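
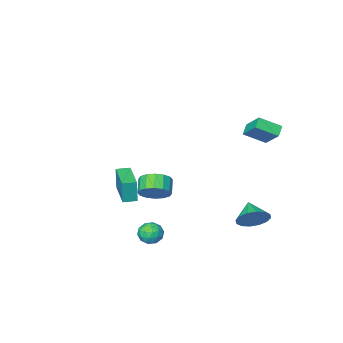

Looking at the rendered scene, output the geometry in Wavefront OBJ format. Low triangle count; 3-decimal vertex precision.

v 2.889 2.503 -3.331
v 3.34 1.821 -3.394
v 1.96 1.959 -4.106
v 2.411 1.277 -4.169
v 2.061 1.473 -3.453
v 2.636 1.81 -2.974
v 2.664 1.97 -4.526
v 3.239 2.307 -4.047
v 3.202 1.492 -4.132
v 2.829 1.185 -3.469
v 2.471 2.595 -4.031
v 2.098 2.288 -3.368
v 3.196 2.21 -3.294
v 2.104 1.57 -4.206
v 1.898 1.685 -3.785
v 2.163 1.285 -3.822
v 2.782 2.203 -3.048
v 3.047 1.802 -3.085
v 2.295 1.598 -3.12
v 2.253 1.978 -4.415
v 2.518 1.577 -4.452
v 3.137 2.495 -3.678
v 3.402 2.095 -3.715
v 3.005 2.182 -4.38
v 3.38 1.616 -3.765
v 2.834 1.296 -4.221
v 2.983 1.703 -4.43
v 3.32 1.901 -4.149
v 3.161 1.435 -3.375
v 2.615 1.115 -3.831
v 2.409 1.23 -3.411
v 2.747 1.428 -3.129
v 3.079 1.241 -3.809
v 2.685 2.665 -3.669
v 2.139 2.345 -4.125
v 2.553 2.352 -4.371
v 2.891 2.55 -4.089
v 2.466 2.484 -3.279
v 1.92 2.164 -3.735
v 1.98 1.879 -3.351
v 2.317 2.077 -3.07
v 2.221 2.539 -3.691
v -4.066 3.591 2.536
v -4.592 3.177 2.992
v -4.064 4.827 3.658
v -4.59 4.414 4.114
v -2.91 2.926 3.266
v -3.436 2.513 3.722
v -2.908 4.163 4.388
v -3.434 3.749 4.844
v -0.772 -3.284 -4.089
v -0.429 -2.767 -3.255
v -0.964 -3.539 -2.556
v -1.308 -4.056 -3.391
v -0.904 -2.543 -3.372
v -1.439 -3.314 -2.673
v -1.344 -2.518 -3.681
v -1.879 -3.289 -2.982
v -1.631 -2.698 -4.099
v -2.166 -3.469 -3.401
v -1.688 -3.035 -4.515
v -2.223 -3.806 -3.817
v -1.499 -3.439 -4.817
v -2.035 -4.21 -4.118
v -1.116 -3.801 -4.924
v -1.651 -4.573 -4.225
v -0.641 -4.026 -4.807
v -1.176 -4.797 -4.108
v -0.201 -4.051 -4.498
v -0.736 -4.822 -3.799
v 0.086 -3.871 -4.079
v -0.449 -4.642 -3.381
v 0.143 -3.534 -3.663
v -0.392 -4.305 -2.965
v -0.045 -3.13 -3.362
v -0.581 -3.901 -2.663
v 2.513 -0.51 -1.049
v 2.531 -0.532 0.461
v 3.295 1.536 -1.027
v 3.313 1.513 0.483
v 3.307 -0.813 -1.063
v 3.325 -0.836 0.447
v 4.089 1.232 -1.041
v 4.107 1.21 0.469
v -3.084 3.887 -3.397
v -2.15 3.837 -2.899
v -3.516 2.713 -2.703
v -2.467 4.146 -2.575
v -2.95 4.385 -2.471
v -3.469 4.49 -2.615
v -3.884 4.434 -2.969
v -4.086 4.232 -3.437
v -4.019 3.936 -3.895
v -3.701 3.628 -4.219
v -3.218 3.389 -4.323
v -2.699 3.283 -4.179
v -2.284 3.339 -3.825
v -2.083 3.542 -3.357
f 1 38 17
f 38 12 41
f 17 41 6
f 38 41 17
f 1 17 13
f 17 6 18
f 13 18 2
f 17 18 13
f 1 13 22
f 13 2 23
f 22 23 8
f 13 23 22
f 1 22 34
f 22 8 37
f 34 37 11
f 22 37 34
f 1 34 38
f 34 11 42
f 38 42 12
f 34 42 38
f 2 18 29
f 18 6 32
f 29 32 10
f 18 32 29
f 6 41 19
f 41 12 40
f 19 40 5
f 41 40 19
f 12 42 39
f 42 11 35
f 39 35 3
f 42 35 39
f 11 37 36
f 37 8 24
f 36 24 7
f 37 24 36
f 8 23 28
f 23 2 25
f 28 25 9
f 23 25 28
f 4 30 16
f 30 10 31
f 16 31 5
f 30 31 16
f 4 16 14
f 16 5 15
f 14 15 3
f 16 15 14
f 4 14 21
f 14 3 20
f 21 20 7
f 14 20 21
f 4 21 26
f 21 7 27
f 26 27 9
f 21 27 26
f 4 26 30
f 26 9 33
f 30 33 10
f 26 33 30
f 5 31 19
f 31 10 32
f 19 32 6
f 31 32 19
f 3 15 39
f 15 5 40
f 39 40 12
f 15 40 39
f 7 20 36
f 20 3 35
f 36 35 11
f 20 35 36
f 9 27 28
f 27 7 24
f 28 24 8
f 27 24 28
f 10 33 29
f 33 9 25
f 29 25 2
f 33 25 29
f 44 46 43
f 47 44 43
f 43 46 45
f 45 47 43
f 44 50 46
f 48 44 47
f 48 50 44
f 46 50 45
f 49 47 45
f 45 50 49
f 49 48 47
f 50 48 49
f 52 51 55
f 52 55 53
f 53 55 56
f 53 56 54
f 55 51 57
f 55 57 56
f 56 57 58
f 56 58 54
f 57 51 59
f 57 59 58
f 58 59 60
f 58 60 54
f 59 51 61
f 59 61 60
f 60 61 62
f 60 62 54
f 61 51 63
f 61 63 62
f 62 63 64
f 62 64 54
f 63 51 65
f 63 65 64
f 64 65 66
f 64 66 54
f 65 51 67
f 65 67 66
f 66 67 68
f 66 68 54
f 67 51 69
f 67 69 68
f 68 69 70
f 68 70 54
f 69 51 71
f 69 71 70
f 70 71 72
f 70 72 54
f 71 51 73
f 71 73 72
f 72 73 74
f 72 74 54
f 73 51 75
f 73 75 74
f 74 75 76
f 74 76 54
f 75 51 52
f 75 52 76
f 76 52 53
f 76 53 54
f 78 80 77
f 81 78 77
f 77 80 79
f 79 81 77
f 78 84 80
f 82 78 81
f 82 84 78
f 80 84 79
f 83 81 79
f 79 84 83
f 83 82 81
f 84 82 83
f 86 85 88
f 86 88 87
f 88 85 89
f 88 89 87
f 89 85 90
f 89 90 87
f 90 85 91
f 90 91 87
f 91 85 92
f 91 92 87
f 92 85 93
f 92 93 87
f 93 85 94
f 93 94 87
f 94 85 95
f 94 95 87
f 95 85 96
f 95 96 87
f 96 85 97
f 96 97 87
f 97 85 98
f 97 98 87
f 98 85 86
f 98 86 87



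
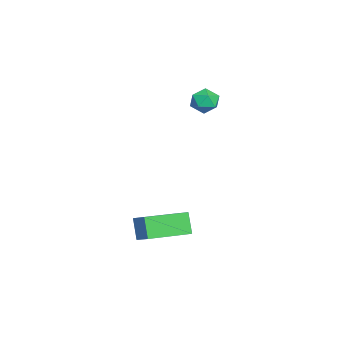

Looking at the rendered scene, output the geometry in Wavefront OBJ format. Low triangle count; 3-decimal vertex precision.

v -2.145 2.831 2.243
v -1.633 2.38 2.49
v -2.447 2.04 1.43
v -1.935 1.589 1.677
v -2.521 1.73 2.082
v -2.334 2.219 2.584
v -1.746 2.201 1.336
v -1.559 2.69 1.838
v -1.386 1.991 1.93
v -1.865 1.7 2.391
v -2.215 2.72 1.529
v -2.694 2.429 1.99
v 1.857 -0.491 -3.238
v 2.531 0.046 -2.749
v 0.682 1.249 -3.531
v 1.356 1.787 -3.043
v 2.404 -0.287 -4.217
v 3.078 0.251 -3.729
v 1.229 1.454 -4.511
v 1.903 1.991 -4.022
f 1 12 6
f 1 6 2
f 1 2 8
f 1 8 11
f 1 11 12
f 2 6 10
f 6 12 5
f 12 11 3
f 11 8 7
f 8 2 9
f 4 10 5
f 4 5 3
f 4 3 7
f 4 7 9
f 4 9 10
f 5 10 6
f 3 5 12
f 7 3 11
f 9 7 8
f 10 9 2
f 14 16 13
f 17 14 13
f 13 16 15
f 15 17 13
f 14 20 16
f 18 14 17
f 18 20 14
f 16 20 15
f 19 17 15
f 15 20 19
f 19 18 17
f 20 18 19



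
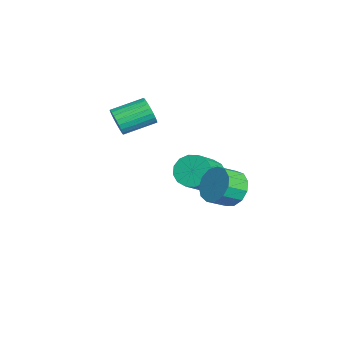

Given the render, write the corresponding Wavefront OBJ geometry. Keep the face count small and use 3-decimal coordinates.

v -1.439 -0.278 -4.574
v -0.781 0.178 -4.963
v 0.557 -0.706 -3.735
v -0.101 -1.162 -3.346
v -0.923 0.446 -4.615
v 0.416 -0.439 -3.388
v -1.203 0.52 -4.257
v 0.136 -0.365 -3.029
v -1.546 0.38 -3.984
v -0.208 -0.505 -2.756
v -1.861 0.064 -3.868
v -0.523 -0.821 -2.641
v -2.062 -0.344 -3.942
v -0.724 -1.228 -2.714
v -2.097 -0.734 -4.185
v -0.759 -1.618 -2.957
v -1.956 -1.001 -4.532
v -0.617 -1.886 -3.305
v -1.676 -1.075 -4.891
v -0.337 -1.96 -3.663
v -1.332 -0.935 -5.164
v 0.006 -1.82 -3.936
v -1.017 -0.619 -5.279
v 0.321 -1.504 -4.052
v -0.816 -0.212 -5.206
v 0.522 -1.096 -3.978
v 3.817 -0.038 -2.012
v 4.182 0.515 -1.359
v 4.488 -0.329 -0.815
v 4.123 -0.882 -1.468
v 3.685 0.426 -1.217
v 3.992 -0.418 -0.673
v 3.231 0.191 -1.327
v 3.537 -0.654 -0.783
v 2.962 -0.118 -1.654
v 3.268 -0.962 -1.111
v 2.965 -0.401 -2.095
v 3.271 -1.245 -1.552
v 3.238 -0.569 -2.51
v 3.544 -1.413 -1.966
v 3.695 -0.568 -2.766
v 4.001 -1.412 -2.223
v 4.191 -0.399 -2.783
v 4.497 -1.243 -2.239
v 4.568 -0.115 -2.555
v 4.874 -0.959 -2.011
v 4.706 0.193 -2.155
v 5.013 -0.651 -1.611
v 4.563 0.428 -1.709
v 4.869 -0.416 -1.165
v 0.01 -4.433 0.089
v 0.355 -4.576 0.705
v 0.115 -3.091 1.186
v -0.23 -2.947 0.571
v 0.567 -4.489 0.542
v 0.327 -3.004 1.023
v 0.694 -4.394 0.311
v 0.454 -2.908 0.792
v 0.717 -4.304 0.045
v 0.477 -2.819 0.526
v 0.632 -4.234 -0.213
v 0.392 -2.749 0.268
v 0.453 -4.194 -0.426
v 0.213 -2.709 0.055
v 0.206 -4.191 -0.56
v -0.034 -2.705 -0.079
v -0.071 -4.224 -0.595
v -0.311 -2.739 -0.114
v -0.335 -4.289 -0.526
v -0.575 -2.804 -0.045
v -0.547 -4.376 -0.363
v -0.787 -2.891 0.118
v -0.674 -4.472 -0.132
v -0.914 -2.986 0.349
v -0.697 -4.561 0.134
v -0.937 -3.076 0.615
v -0.612 -4.631 0.392
v -0.852 -3.146 0.873
v -0.433 -4.671 0.605
v -0.673 -3.186 1.086
v -0.186 -4.675 0.739
v -0.426 -3.189 1.22
v 0.091 -4.641 0.774
v -0.149 -3.156 1.255
f 2 1 5
f 2 5 3
f 3 5 6
f 3 6 4
f 5 1 7
f 5 7 6
f 6 7 8
f 6 8 4
f 7 1 9
f 7 9 8
f 8 9 10
f 8 10 4
f 9 1 11
f 9 11 10
f 10 11 12
f 10 12 4
f 11 1 13
f 11 13 12
f 12 13 14
f 12 14 4
f 13 1 15
f 13 15 14
f 14 15 16
f 14 16 4
f 15 1 17
f 15 17 16
f 16 17 18
f 16 18 4
f 17 1 19
f 17 19 18
f 18 19 20
f 18 20 4
f 19 1 21
f 19 21 20
f 20 21 22
f 20 22 4
f 21 1 23
f 21 23 22
f 22 23 24
f 22 24 4
f 23 1 25
f 23 25 24
f 24 25 26
f 24 26 4
f 25 1 2
f 25 2 26
f 26 2 3
f 26 3 4
f 28 27 31
f 28 31 29
f 29 31 32
f 29 32 30
f 31 27 33
f 31 33 32
f 32 33 34
f 32 34 30
f 33 27 35
f 33 35 34
f 34 35 36
f 34 36 30
f 35 27 37
f 35 37 36
f 36 37 38
f 36 38 30
f 37 27 39
f 37 39 38
f 38 39 40
f 38 40 30
f 39 27 41
f 39 41 40
f 40 41 42
f 40 42 30
f 41 27 43
f 41 43 42
f 42 43 44
f 42 44 30
f 43 27 45
f 43 45 44
f 44 45 46
f 44 46 30
f 45 27 47
f 45 47 46
f 46 47 48
f 46 48 30
f 47 27 49
f 47 49 48
f 48 49 50
f 48 50 30
f 49 27 28
f 49 28 50
f 50 28 29
f 50 29 30
f 52 51 55
f 52 55 53
f 53 55 56
f 53 56 54
f 55 51 57
f 55 57 56
f 56 57 58
f 56 58 54
f 57 51 59
f 57 59 58
f 58 59 60
f 58 60 54
f 59 51 61
f 59 61 60
f 60 61 62
f 60 62 54
f 61 51 63
f 61 63 62
f 62 63 64
f 62 64 54
f 63 51 65
f 63 65 64
f 64 65 66
f 64 66 54
f 65 51 67
f 65 67 66
f 66 67 68
f 66 68 54
f 67 51 69
f 67 69 68
f 68 69 70
f 68 70 54
f 69 51 71
f 69 71 70
f 70 71 72
f 70 72 54
f 71 51 73
f 71 73 72
f 72 73 74
f 72 74 54
f 73 51 75
f 73 75 74
f 74 75 76
f 74 76 54
f 75 51 77
f 75 77 76
f 76 77 78
f 76 78 54
f 77 51 79
f 77 79 78
f 78 79 80
f 78 80 54
f 79 51 81
f 79 81 80
f 80 81 82
f 80 82 54
f 81 51 83
f 81 83 82
f 82 83 84
f 82 84 54
f 83 51 52
f 83 52 84
f 84 52 53
f 84 53 54



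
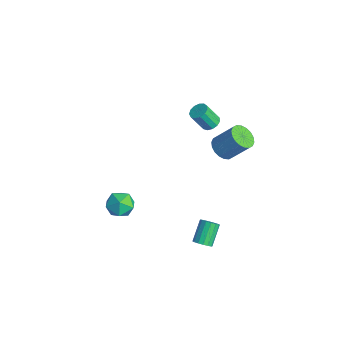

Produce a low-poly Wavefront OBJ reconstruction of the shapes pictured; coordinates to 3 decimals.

v -2.167 4.242 -0.164
v -1.615 4.1 -0.157
v -1.801 3.436 0.992
v -2.353 3.578 0.984
v -1.639 4.379 0.001
v -1.825 3.714 1.149
v -1.83 4.615 0.106
v -2.017 3.95 1.254
v -2.128 4.732 0.125
v -2.315 4.067 1.274
v -2.439 4.694 0.053
v -2.625 4.029 1.201
v -2.663 4.512 -0.089
v -2.85 3.848 1.06
v -2.73 4.245 -0.254
v -2.916 3.58 0.894
v -2.617 3.977 -0.391
v -2.804 3.312 0.758
v -2.362 3.793 -0.456
v -2.549 3.129 0.693
v -2.045 3.752 -0.428
v -2.231 3.087 0.72
v -1.766 3.866 -0.317
v -1.953 3.202 0.832
v -0.785 -1.607 -4.044
v -0.399 -0.966 -3.536
v -0.261 -2.634 -3.144
v 0.125 -1.993 -2.636
v -0.776 -2.073 -2.657
v -1.099 -1.437 -3.213
v 0.439 -2.163 -3.467
v 0.116 -1.527 -4.023
v 0.358 -1.309 -3.18
v -0.393 -1.253 -2.679
v -0.267 -2.347 -4.001
v -1.018 -2.291 -3.5
v 3.543 1.269 -4.3
v 3.813 1.713 -4.445
v 3.127 2.436 -3.504
v 2.857 1.991 -3.36
v 3.586 1.71 -4.608
v 2.9 2.433 -3.668
v 3.348 1.589 -4.689
v 2.662 2.311 -3.748
v 3.162 1.382 -4.665
v 2.475 2.104 -3.725
v 3.078 1.144 -4.544
v 2.392 1.867 -3.604
v 3.119 0.94 -4.358
v 2.432 1.663 -3.417
v 3.273 0.824 -4.156
v 2.587 1.547 -3.215
v 3.5 0.827 -3.992
v 2.814 1.55 -3.052
v 3.738 0.949 -3.912
v 3.052 1.671 -2.971
v 3.925 1.156 -3.935
v 3.238 1.878 -2.995
v 4.008 1.393 -4.056
v 3.322 2.116 -3.116
v 3.968 1.597 -4.243
v 3.281 2.32 -3.302
v 2.407 2.856 2.393
v 3.105 2.62 2.205
v 3.711 3.448 3.42
v 3.013 3.684 3.607
v 3.072 2.906 2.027
v 3.678 3.734 3.242
v 2.907 3.181 1.922
v 3.513 4.01 3.136
v 2.643 3.393 1.909
v 3.249 4.221 3.124
v 2.332 3.498 1.992
v 2.938 4.326 3.207
v 2.037 3.475 2.155
v 2.643 4.304 3.37
v 1.814 3.331 2.365
v 2.42 4.159 3.579
v 1.709 3.092 2.58
v 2.315 3.92 3.795
v 1.742 2.806 2.758
v 2.348 3.634 3.973
v 1.907 2.53 2.864
v 2.513 3.359 4.078
v 2.171 2.319 2.876
v 2.777 3.147 4.091
v 2.482 2.214 2.793
v 3.088 3.042 4.008
v 2.777 2.236 2.63
v 3.383 3.065 3.845
v 3 2.381 2.421
v 3.606 3.209 3.635
f 2 1 5
f 2 5 3
f 3 5 6
f 3 6 4
f 5 1 7
f 5 7 6
f 6 7 8
f 6 8 4
f 7 1 9
f 7 9 8
f 8 9 10
f 8 10 4
f 9 1 11
f 9 11 10
f 10 11 12
f 10 12 4
f 11 1 13
f 11 13 12
f 12 13 14
f 12 14 4
f 13 1 15
f 13 15 14
f 14 15 16
f 14 16 4
f 15 1 17
f 15 17 16
f 16 17 18
f 16 18 4
f 17 1 19
f 17 19 18
f 18 19 20
f 18 20 4
f 19 1 21
f 19 21 20
f 20 21 22
f 20 22 4
f 21 1 23
f 21 23 22
f 22 23 24
f 22 24 4
f 23 1 2
f 23 2 24
f 24 2 3
f 24 3 4
f 25 36 30
f 25 30 26
f 25 26 32
f 25 32 35
f 25 35 36
f 26 30 34
f 30 36 29
f 36 35 27
f 35 32 31
f 32 26 33
f 28 34 29
f 28 29 27
f 28 27 31
f 28 31 33
f 28 33 34
f 29 34 30
f 27 29 36
f 31 27 35
f 33 31 32
f 34 33 26
f 38 37 41
f 38 41 39
f 39 41 42
f 39 42 40
f 41 37 43
f 41 43 42
f 42 43 44
f 42 44 40
f 43 37 45
f 43 45 44
f 44 45 46
f 44 46 40
f 45 37 47
f 45 47 46
f 46 47 48
f 46 48 40
f 47 37 49
f 47 49 48
f 48 49 50
f 48 50 40
f 49 37 51
f 49 51 50
f 50 51 52
f 50 52 40
f 51 37 53
f 51 53 52
f 52 53 54
f 52 54 40
f 53 37 55
f 53 55 54
f 54 55 56
f 54 56 40
f 55 37 57
f 55 57 56
f 56 57 58
f 56 58 40
f 57 37 59
f 57 59 58
f 58 59 60
f 58 60 40
f 59 37 61
f 59 61 60
f 60 61 62
f 60 62 40
f 61 37 38
f 61 38 62
f 62 38 39
f 62 39 40
f 64 63 67
f 64 67 65
f 65 67 68
f 65 68 66
f 67 63 69
f 67 69 68
f 68 69 70
f 68 70 66
f 69 63 71
f 69 71 70
f 70 71 72
f 70 72 66
f 71 63 73
f 71 73 72
f 72 73 74
f 72 74 66
f 73 63 75
f 73 75 74
f 74 75 76
f 74 76 66
f 75 63 77
f 75 77 76
f 76 77 78
f 76 78 66
f 77 63 79
f 77 79 78
f 78 79 80
f 78 80 66
f 79 63 81
f 79 81 80
f 80 81 82
f 80 82 66
f 81 63 83
f 81 83 82
f 82 83 84
f 82 84 66
f 83 63 85
f 83 85 84
f 84 85 86
f 84 86 66
f 85 63 87
f 85 87 86
f 86 87 88
f 86 88 66
f 87 63 89
f 87 89 88
f 88 89 90
f 88 90 66
f 89 63 91
f 89 91 90
f 90 91 92
f 90 92 66
f 91 63 64
f 91 64 92
f 92 64 65
f 92 65 66



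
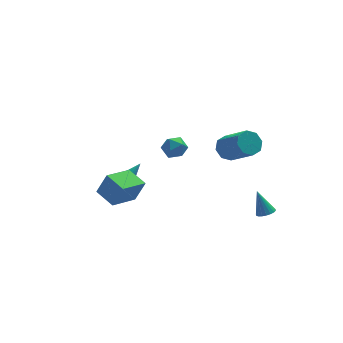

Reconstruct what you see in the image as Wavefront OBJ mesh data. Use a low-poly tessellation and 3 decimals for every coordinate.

v 3.735 -3.253 -0.785
v 4.044 -2.858 -0.881
v 3.425 -2.707 0.445
v 3.844 -2.788 -0.963
v 3.623 -2.809 -1.01
v 3.424 -2.918 -1.011
v 3.287 -3.093 -0.968
v 3.238 -3.3 -0.889
v 3.288 -3.498 -0.789
v 3.426 -3.647 -0.688
v 3.626 -3.718 -0.606
v 3.847 -3.696 -0.56
v 4.046 -3.587 -0.558
v 4.183 -3.412 -0.601
v 4.232 -3.205 -0.68
v 4.182 -3.007 -0.781
v 0.586 3.965 -0.154
v 1.174 3.897 -0.608
v 0.466 2.763 -0.132
v 1.054 2.695 -0.586
v 1.15 2.931 0.116
v 1.224 3.673 0.102
v 0.416 2.987 -0.842
v 0.49 3.729 -0.856
v 1.069 3.293 -1.034
v 1.523 3.258 -0.442
v 0.117 3.402 -0.298
v 0.571 3.367 0.294
v -3.454 -1.489 -0.221
v -2.941 -1.563 0.961
v -4.025 -0.446 0.092
v -3.512 -0.519 1.274
v -2.148 -0.621 -0.734
v -1.635 -0.694 0.448
v -2.719 0.423 -0.421
v -2.206 0.349 0.761
v 2.797 0.306 1.501
v 3.302 0.096 0.987
v 4.027 -1.195 2.225
v 3.523 -0.986 2.739
v 3.492 0.523 1.321
v 4.217 -0.768 2.558
v 3.275 0.822 1.76
v 4.001 -0.469 2.998
v 2.779 0.819 2.048
v 3.504 -0.472 3.285
v 2.293 0.515 2.015
v 3.018 -0.776 3.253
v 2.103 0.088 1.682
v 2.828 -1.203 2.919
v 2.319 -0.211 1.242
v 3.045 -1.502 2.48
v 2.816 -0.208 0.955
v 3.541 -1.499 2.192
v -2.245 1.814 -1.402
v -1.859 1.705 -1.793
v -1.195 2.366 -0.518
v -1.941 1.953 -1.851
v -2.092 2.17 -1.806
v -2.279 2.305 -1.669
v -2.457 2.328 -1.471
v -2.588 2.233 -1.257
v -2.639 2.042 -1.076
v -2.601 1.799 -0.97
v -2.481 1.559 -0.963
v -2.307 1.378 -1.056
v -2.119 1.297 -1.229
v -1.96 1.334 -1.442
v -1.866 1.481 -1.645
f 2 1 4
f 2 4 3
f 4 1 5
f 4 5 3
f 5 1 6
f 5 6 3
f 6 1 7
f 6 7 3
f 7 1 8
f 7 8 3
f 8 1 9
f 8 9 3
f 9 1 10
f 9 10 3
f 10 1 11
f 10 11 3
f 11 1 12
f 11 12 3
f 12 1 13
f 12 13 3
f 13 1 14
f 13 14 3
f 14 1 15
f 14 15 3
f 15 1 16
f 15 16 3
f 16 1 2
f 16 2 3
f 17 28 22
f 17 22 18
f 17 18 24
f 17 24 27
f 17 27 28
f 18 22 26
f 22 28 21
f 28 27 19
f 27 24 23
f 24 18 25
f 20 26 21
f 20 21 19
f 20 19 23
f 20 23 25
f 20 25 26
f 21 26 22
f 19 21 28
f 23 19 27
f 25 23 24
f 26 25 18
f 30 32 29
f 33 30 29
f 29 32 31
f 31 33 29
f 30 36 32
f 34 30 33
f 34 36 30
f 32 36 31
f 35 33 31
f 31 36 35
f 35 34 33
f 36 34 35
f 38 37 41
f 38 41 39
f 39 41 42
f 39 42 40
f 41 37 43
f 41 43 42
f 42 43 44
f 42 44 40
f 43 37 45
f 43 45 44
f 44 45 46
f 44 46 40
f 45 37 47
f 45 47 46
f 46 47 48
f 46 48 40
f 47 37 49
f 47 49 48
f 48 49 50
f 48 50 40
f 49 37 51
f 49 51 50
f 50 51 52
f 50 52 40
f 51 37 53
f 51 53 52
f 52 53 54
f 52 54 40
f 53 37 38
f 53 38 54
f 54 38 39
f 54 39 40
f 56 55 58
f 56 58 57
f 58 55 59
f 58 59 57
f 59 55 60
f 59 60 57
f 60 55 61
f 60 61 57
f 61 55 62
f 61 62 57
f 62 55 63
f 62 63 57
f 63 55 64
f 63 64 57
f 64 55 65
f 64 65 57
f 65 55 66
f 65 66 57
f 66 55 67
f 66 67 57
f 67 55 68
f 67 68 57
f 68 55 69
f 68 69 57
f 69 55 56
f 69 56 57



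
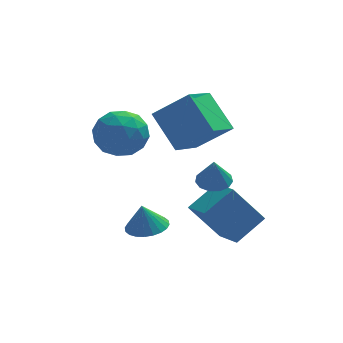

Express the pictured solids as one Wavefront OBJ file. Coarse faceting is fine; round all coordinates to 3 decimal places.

v 0.897 -1.818 -0.19
v 1.324 -1.311 -0.038
v 0.843 -2.122 0.97
v 0.97 -1.165 -0.016
v 0.593 -1.226 -0.049
v 0.313 -1.475 -0.127
v 0.218 -1.833 -0.225
v 0.338 -2.187 -0.312
v 0.636 -2.423 -0.36
v 1.017 -2.467 -0.354
v 1.359 -2.305 -0.296
v 1.555 -1.989 -0.204
v 1.542 -1.619 -0.108
v -0.866 2.514 0.81
v 0.5 2.139 2
v 0.094 3.767 0.102
v 1.46 3.392 1.292
v -0.12 1.228 -0.452
v 1.246 0.853 0.738
v 0.84 2.481 -1.16
v 2.206 2.106 0.03
v -1.947 2.595 0.57
v -1.584 2.044 -0.354
v -2.676 1.036 1.214
v -2.313 0.485 0.29
v -1.565 0.864 1.055
v -1.114 1.828 0.657
v -3.146 1.252 0.203
v -2.695 2.216 -0.195
v -2.325 1.214 -0.581
v -1.348 0.974 -0.055
v -2.912 2.106 0.915
v -1.935 1.866 1.441
v -1.701 2.456 0.052
v -2.559 0.624 0.808
v -2.119 0.847 1.258
v -1.906 0.523 0.715
v -1.425 2.329 0.646
v -1.212 2.005 0.103
v -1.201 1.312 0.931
v -3.048 1.075 0.757
v -2.835 0.751 0.214
v -2.354 2.557 0.145
v -2.141 2.233 -0.398
v -3.059 1.768 -0.071
v -1.924 1.645 -0.625
v -2.353 0.728 -0.247
v -2.842 1.179 -0.298
v -2.577 1.746 -0.531
v -1.35 1.504 -0.316
v -1.778 0.587 0.063
v -1.338 0.81 0.512
v -1.073 1.376 0.279
v -1.785 1.016 -0.449
v -2.482 2.493 0.797
v -2.91 1.576 1.176
v -3.187 1.704 0.581
v -2.922 2.27 0.348
v -1.907 2.352 1.107
v -2.336 1.435 1.485
v -1.683 1.334 1.391
v -1.418 1.901 1.158
v -2.475 2.064 1.309
v -1.334 0.029 -3.781
v -0.852 0.727 -3.725
v -1.526 0.071 -2.659
v -1.151 0.859 -3.781
v -1.478 0.865 -3.837
v -1.783 0.743 -3.885
v -2.019 0.513 -3.917
v -2.152 0.209 -3.928
v -2.16 -0.122 -3.917
v -2.042 -0.43 -3.885
v -1.816 -0.669 -3.838
v -1.518 -0.801 -3.782
v -1.191 -0.807 -3.726
v -0.886 -0.686 -3.678
v -0.649 -0.456 -3.646
v -0.517 -0.152 -3.635
v -0.509 0.18 -3.646
v -0.626 0.488 -3.678
v 0.556 -1.866 -1.932
v 1.692 -1.197 -1.175
v 0.132 -0.492 -2.509
v 1.268 0.177 -1.752
v 1.712 -2.137 -3.428
v 2.848 -1.468 -2.671
v 1.288 -0.763 -4.005
v 2.424 -0.094 -3.248
f 2 1 4
f 2 4 3
f 4 1 5
f 4 5 3
f 5 1 6
f 5 6 3
f 6 1 7
f 6 7 3
f 7 1 8
f 7 8 3
f 8 1 9
f 8 9 3
f 9 1 10
f 9 10 3
f 10 1 11
f 10 11 3
f 11 1 12
f 11 12 3
f 12 1 13
f 12 13 3
f 13 1 2
f 13 2 3
f 15 17 14
f 18 15 14
f 14 17 16
f 16 18 14
f 15 21 17
f 19 15 18
f 19 21 15
f 17 21 16
f 20 18 16
f 16 21 20
f 20 19 18
f 21 19 20
f 22 59 38
f 59 33 62
f 38 62 27
f 59 62 38
f 22 38 34
f 38 27 39
f 34 39 23
f 38 39 34
f 22 34 43
f 34 23 44
f 43 44 29
f 34 44 43
f 22 43 55
f 43 29 58
f 55 58 32
f 43 58 55
f 22 55 59
f 55 32 63
f 59 63 33
f 55 63 59
f 23 39 50
f 39 27 53
f 50 53 31
f 39 53 50
f 27 62 40
f 62 33 61
f 40 61 26
f 62 61 40
f 33 63 60
f 63 32 56
f 60 56 24
f 63 56 60
f 32 58 57
f 58 29 45
f 57 45 28
f 58 45 57
f 29 44 49
f 44 23 46
f 49 46 30
f 44 46 49
f 25 51 37
f 51 31 52
f 37 52 26
f 51 52 37
f 25 37 35
f 37 26 36
f 35 36 24
f 37 36 35
f 25 35 42
f 35 24 41
f 42 41 28
f 35 41 42
f 25 42 47
f 42 28 48
f 47 48 30
f 42 48 47
f 25 47 51
f 47 30 54
f 51 54 31
f 47 54 51
f 26 52 40
f 52 31 53
f 40 53 27
f 52 53 40
f 24 36 60
f 36 26 61
f 60 61 33
f 36 61 60
f 28 41 57
f 41 24 56
f 57 56 32
f 41 56 57
f 30 48 49
f 48 28 45
f 49 45 29
f 48 45 49
f 31 54 50
f 54 30 46
f 50 46 23
f 54 46 50
f 65 64 67
f 65 67 66
f 67 64 68
f 67 68 66
f 68 64 69
f 68 69 66
f 69 64 70
f 69 70 66
f 70 64 71
f 70 71 66
f 71 64 72
f 71 72 66
f 72 64 73
f 72 73 66
f 73 64 74
f 73 74 66
f 74 64 75
f 74 75 66
f 75 64 76
f 75 76 66
f 76 64 77
f 76 77 66
f 77 64 78
f 77 78 66
f 78 64 79
f 78 79 66
f 79 64 80
f 79 80 66
f 80 64 81
f 80 81 66
f 81 64 65
f 81 65 66
f 83 85 82
f 86 83 82
f 82 85 84
f 84 86 82
f 83 89 85
f 87 83 86
f 87 89 83
f 85 89 84
f 88 86 84
f 84 89 88
f 88 87 86
f 89 87 88



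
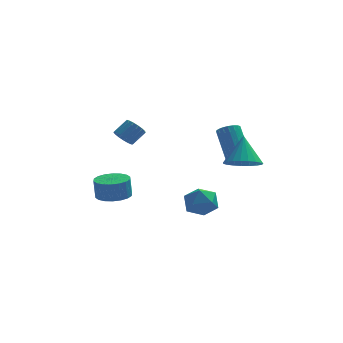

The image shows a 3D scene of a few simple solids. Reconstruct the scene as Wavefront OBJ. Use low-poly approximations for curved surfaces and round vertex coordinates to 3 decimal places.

v -3.039 -3.7 -2.538
v -2.284 -3.192 -2.51
v -2.366 -3.133 -1.394
v -3.121 -3.64 -1.422
v -2.578 -2.915 -2.546
v -2.66 -2.856 -1.43
v -2.963 -2.794 -2.58
v -3.044 -2.734 -1.465
v -3.363 -2.852 -2.607
v -3.444 -2.792 -1.491
v -3.698 -3.078 -2.619
v -3.78 -3.018 -1.504
v -3.904 -3.427 -2.616
v -3.986 -3.367 -1.5
v -3.938 -3.83 -2.597
v -4.02 -3.77 -1.481
v -3.794 -4.207 -2.566
v -3.876 -4.148 -1.45
v -3.5 -4.484 -2.53
v -3.582 -4.425 -1.414
v -3.116 -4.606 -2.495
v -3.197 -4.546 -1.38
v -2.716 -4.548 -2.469
v -2.797 -4.488 -1.353
v -2.38 -4.322 -2.456
v -2.462 -4.262 -1.341
v -2.174 -3.973 -2.46
v -2.256 -3.913 -1.344
v -2.14 -3.57 -2.479
v -2.222 -3.51 -1.363
v 3.501 0.535 -2.009
v 4.051 0.865 -2.165
v 3.669 2.195 -0.707
v 3.119 1.865 -0.551
v 3.848 0.992 -2.335
v 3.465 2.322 -0.877
v 3.577 1.029 -2.44
v 3.194 2.359 -0.982
v 3.29 0.968 -2.46
v 2.907 2.298 -1.002
v 3.045 0.822 -2.39
v 2.662 2.151 -0.932
v 2.891 0.618 -2.245
v 2.508 1.948 -0.787
v 2.857 0.398 -2.053
v 2.474 1.728 -0.595
v 2.951 0.205 -1.853
v 2.569 1.535 -0.395
v 3.155 0.078 -1.683
v 2.772 1.408 -0.225
v 3.426 0.041 -1.578
v 3.043 1.371 -0.12
v 3.713 0.102 -1.558
v 3.33 1.432 -0.1
v 3.958 0.249 -1.628
v 3.575 1.578 -0.17
v 4.112 0.452 -1.773
v 3.729 1.782 -0.315
v 4.146 0.672 -1.965
v 3.763 2.002 -0.507
v -2.337 2.023 -1.109
v -1.85 1.822 -1.49
v -1.156 2.256 -0.832
v -1.643 2.457 -0.451
v -1.92 2.104 -1.601
v -1.226 2.537 -0.944
v -2.086 2.367 -1.6
v -1.392 2.801 -0.942
v -2.309 2.552 -1.486
v -1.615 2.985 -0.829
v -2.539 2.615 -1.286
v -1.845 3.049 -0.628
v -2.722 2.543 -1.045
v -2.028 2.977 -0.388
v -2.817 2.352 -0.819
v -2.123 2.785 -0.161
v -2.802 2.085 -0.659
v -2.108 2.519 -0.001
v -2.681 1.805 -0.602
v -1.987 2.238 0.056
v -2.48 1.574 -0.662
v -1.786 2.008 -0.004
v -2.247 1.446 -0.823
v -1.553 1.88 -0.165
v -2.035 1.451 -1.05
v -1.341 1.884 -0.392
v -1.891 1.586 -1.291
v -1.197 2.02 -0.633
v 0.822 -2.415 -3.711
v 1.794 -2.39 -3.608
v 0.806 -3.91 -3.192
v 1.778 -3.885 -3.089
v 1.209 -3.353 -2.497
v 1.219 -2.429 -2.818
v 1.381 -3.871 -3.982
v 1.391 -2.947 -4.303
v 2.139 -3.289 -3.775
v 2.033 -2.97 -2.857
v 0.567 -3.33 -3.943
v 0.461 -3.011 -3.025
v 3.461 -2.2 -1.223
v 4.034 -2.917 -0.801
v 3.579 -1.22 0.283
v 4.322 -2.671 -0.983
v 4.461 -2.344 -1.207
v 4.427 -1.992 -1.434
v 4.226 -1.676 -1.624
v 3.892 -1.451 -1.744
v 3.485 -1.355 -1.775
v 3.073 -1.405 -1.71
v 2.728 -1.593 -1.561
v 2.51 -1.886 -1.353
v 2.457 -2.233 -1.123
v 2.577 -2.575 -0.91
v 2.85 -2.851 -0.751
v 3.229 -3.015 -0.673
v 3.648 -3.039 -0.691
f 2 1 5
f 2 5 3
f 3 5 6
f 3 6 4
f 5 1 7
f 5 7 6
f 6 7 8
f 6 8 4
f 7 1 9
f 7 9 8
f 8 9 10
f 8 10 4
f 9 1 11
f 9 11 10
f 10 11 12
f 10 12 4
f 11 1 13
f 11 13 12
f 12 13 14
f 12 14 4
f 13 1 15
f 13 15 14
f 14 15 16
f 14 16 4
f 15 1 17
f 15 17 16
f 16 17 18
f 16 18 4
f 17 1 19
f 17 19 18
f 18 19 20
f 18 20 4
f 19 1 21
f 19 21 20
f 20 21 22
f 20 22 4
f 21 1 23
f 21 23 22
f 22 23 24
f 22 24 4
f 23 1 25
f 23 25 24
f 24 25 26
f 24 26 4
f 25 1 27
f 25 27 26
f 26 27 28
f 26 28 4
f 27 1 29
f 27 29 28
f 28 29 30
f 28 30 4
f 29 1 2
f 29 2 30
f 30 2 3
f 30 3 4
f 32 31 35
f 32 35 33
f 33 35 36
f 33 36 34
f 35 31 37
f 35 37 36
f 36 37 38
f 36 38 34
f 37 31 39
f 37 39 38
f 38 39 40
f 38 40 34
f 39 31 41
f 39 41 40
f 40 41 42
f 40 42 34
f 41 31 43
f 41 43 42
f 42 43 44
f 42 44 34
f 43 31 45
f 43 45 44
f 44 45 46
f 44 46 34
f 45 31 47
f 45 47 46
f 46 47 48
f 46 48 34
f 47 31 49
f 47 49 48
f 48 49 50
f 48 50 34
f 49 31 51
f 49 51 50
f 50 51 52
f 50 52 34
f 51 31 53
f 51 53 52
f 52 53 54
f 52 54 34
f 53 31 55
f 53 55 54
f 54 55 56
f 54 56 34
f 55 31 57
f 55 57 56
f 56 57 58
f 56 58 34
f 57 31 59
f 57 59 58
f 58 59 60
f 58 60 34
f 59 31 32
f 59 32 60
f 60 32 33
f 60 33 34
f 62 61 65
f 62 65 63
f 63 65 66
f 63 66 64
f 65 61 67
f 65 67 66
f 66 67 68
f 66 68 64
f 67 61 69
f 67 69 68
f 68 69 70
f 68 70 64
f 69 61 71
f 69 71 70
f 70 71 72
f 70 72 64
f 71 61 73
f 71 73 72
f 72 73 74
f 72 74 64
f 73 61 75
f 73 75 74
f 74 75 76
f 74 76 64
f 75 61 77
f 75 77 76
f 76 77 78
f 76 78 64
f 77 61 79
f 77 79 78
f 78 79 80
f 78 80 64
f 79 61 81
f 79 81 80
f 80 81 82
f 80 82 64
f 81 61 83
f 81 83 82
f 82 83 84
f 82 84 64
f 83 61 85
f 83 85 84
f 84 85 86
f 84 86 64
f 85 61 87
f 85 87 86
f 86 87 88
f 86 88 64
f 87 61 62
f 87 62 88
f 88 62 63
f 88 63 64
f 89 100 94
f 89 94 90
f 89 90 96
f 89 96 99
f 89 99 100
f 90 94 98
f 94 100 93
f 100 99 91
f 99 96 95
f 96 90 97
f 92 98 93
f 92 93 91
f 92 91 95
f 92 95 97
f 92 97 98
f 93 98 94
f 91 93 100
f 95 91 99
f 97 95 96
f 98 97 90
f 102 101 104
f 102 104 103
f 104 101 105
f 104 105 103
f 105 101 106
f 105 106 103
f 106 101 107
f 106 107 103
f 107 101 108
f 107 108 103
f 108 101 109
f 108 109 103
f 109 101 110
f 109 110 103
f 110 101 111
f 110 111 103
f 111 101 112
f 111 112 103
f 112 101 113
f 112 113 103
f 113 101 114
f 113 114 103
f 114 101 115
f 114 115 103
f 115 101 116
f 115 116 103
f 116 101 117
f 116 117 103
f 117 101 102
f 117 102 103



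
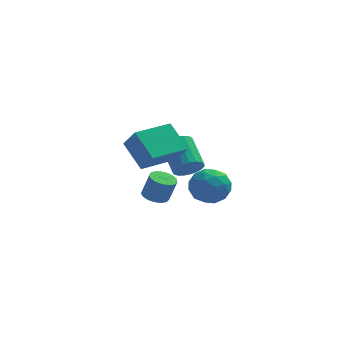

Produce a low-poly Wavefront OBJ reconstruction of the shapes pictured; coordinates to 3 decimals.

v -0.601 -0.046 -1.871
v -0.104 -0.603 -0.919
v 0.859 1.121 -1.949
v 1.355 0.563 -0.997
v 0.145 -1.043 -2.843
v 0.641 -1.601 -1.891
v 1.604 0.123 -2.921
v 2.101 -0.434 -1.969
v 2.129 0.507 -3.704
v 2.493 0.938 -4.135
v 1.995 2.225 -3.267
v 1.631 1.793 -2.836
v 2.23 0.926 -4.268
v 1.732 2.213 -3.4
v 1.949 0.841 -4.304
v 1.451 2.128 -3.436
v 1.7 0.699 -4.236
v 1.202 1.986 -3.368
v 1.524 0.523 -4.076
v 1.026 1.81 -3.208
v 1.454 0.345 -3.851
v 0.956 1.631 -2.984
v 1.5 0.194 -3.602
v 1.002 1.481 -2.734
v 1.655 0.098 -3.37
v 1.157 1.384 -2.502
v 1.892 0.072 -3.195
v 1.393 1.359 -2.328
v 2.17 0.121 -3.109
v 1.671 1.408 -2.241
v 2.44 0.237 -3.125
v 1.942 1.524 -2.258
v 2.658 0.4 -3.242
v 2.16 1.687 -2.374
v 2.783 0.581 -3.438
v 2.285 1.868 -2.571
v 2.796 0.749 -3.681
v 2.298 2.036 -2.813
v 2.693 0.875 -3.927
v 2.195 2.162 -3.059
v 2.096 -3.813 -2.003
v 2.756 -3.435 -1.476
v 3.124 -4.185 -3.024
v 3.784 -3.807 -2.497
v 3.361 -4.582 -2.223
v 2.725 -4.353 -1.591
v 3.155 -3.267 -2.909
v 2.519 -3.038 -2.277
v 3.41 -3.098 -2.035
v 3.537 -3.911 -1.612
v 2.343 -3.709 -2.888
v 2.47 -4.522 -2.465
v 2.335 -3.591 -1.649
v 3.545 -4.029 -2.851
v 3.296 -4.484 -2.689
v 3.684 -4.262 -2.38
v 2.317 -4.131 -1.717
v 2.705 -3.909 -1.408
v 3.061 -4.583 -1.847
v 3.175 -3.711 -3.092
v 3.563 -3.489 -2.783
v 2.196 -3.358 -2.12
v 2.584 -3.136 -1.811
v 2.819 -3.037 -2.653
v 3.108 -3.171 -1.669
v 3.713 -3.39 -2.269
v 3.343 -3.072 -2.511
v 2.969 -2.937 -2.14
v 3.183 -3.649 -1.42
v 3.788 -3.867 -2.02
v 3.539 -4.323 -1.859
v 3.165 -4.188 -1.488
v 3.568 -3.451 -1.749
v 2.092 -3.753 -2.48
v 2.697 -3.971 -3.08
v 2.715 -3.432 -3.012
v 2.341 -3.297 -2.641
v 2.167 -4.23 -2.231
v 2.772 -4.449 -2.831
v 2.911 -4.683 -2.36
v 2.537 -4.548 -1.989
v 2.312 -4.169 -2.751
v 0.753 -3.389 -3.064
v 1.144 -2.96 -3.171
v 1.477 -3.002 -2.124
v 1.087 -3.431 -2.016
v 0.911 -2.822 -3.092
v 1.245 -2.863 -2.044
v 0.642 -2.813 -3.006
v 0.976 -2.854 -1.958
v 0.399 -2.936 -2.933
v 0.732 -2.977 -1.886
v 0.237 -3.163 -2.89
v 0.57 -3.205 -1.843
v 0.193 -3.442 -2.887
v 0.526 -3.483 -1.84
v 0.277 -3.709 -2.925
v 0.611 -3.75 -1.877
v 0.471 -3.903 -2.994
v 0.804 -3.944 -1.947
v 0.729 -3.979 -3.079
v 1.062 -4.02 -2.032
v 0.993 -3.92 -3.161
v 1.326 -3.961 -2.113
v 1.202 -3.739 -3.22
v 1.535 -3.781 -2.173
v 1.308 -3.479 -3.244
v 1.641 -3.52 -2.196
v 1.287 -3.198 -3.226
v 1.62 -3.239 -2.179
f 2 4 1
f 5 2 1
f 1 4 3
f 3 5 1
f 2 8 4
f 6 2 5
f 6 8 2
f 4 8 3
f 7 5 3
f 3 8 7
f 7 6 5
f 8 6 7
f 10 9 13
f 10 13 11
f 11 13 14
f 11 14 12
f 13 9 15
f 13 15 14
f 14 15 16
f 14 16 12
f 15 9 17
f 15 17 16
f 16 17 18
f 16 18 12
f 17 9 19
f 17 19 18
f 18 19 20
f 18 20 12
f 19 9 21
f 19 21 20
f 20 21 22
f 20 22 12
f 21 9 23
f 21 23 22
f 22 23 24
f 22 24 12
f 23 9 25
f 23 25 24
f 24 25 26
f 24 26 12
f 25 9 27
f 25 27 26
f 26 27 28
f 26 28 12
f 27 9 29
f 27 29 28
f 28 29 30
f 28 30 12
f 29 9 31
f 29 31 30
f 30 31 32
f 30 32 12
f 31 9 33
f 31 33 32
f 32 33 34
f 32 34 12
f 33 9 35
f 33 35 34
f 34 35 36
f 34 36 12
f 35 9 37
f 35 37 36
f 36 37 38
f 36 38 12
f 37 9 39
f 37 39 38
f 38 39 40
f 38 40 12
f 39 9 10
f 39 10 40
f 40 10 11
f 40 11 12
f 41 78 57
f 78 52 81
f 57 81 46
f 78 81 57
f 41 57 53
f 57 46 58
f 53 58 42
f 57 58 53
f 41 53 62
f 53 42 63
f 62 63 48
f 53 63 62
f 41 62 74
f 62 48 77
f 74 77 51
f 62 77 74
f 41 74 78
f 74 51 82
f 78 82 52
f 74 82 78
f 42 58 69
f 58 46 72
f 69 72 50
f 58 72 69
f 46 81 59
f 81 52 80
f 59 80 45
f 81 80 59
f 52 82 79
f 82 51 75
f 79 75 43
f 82 75 79
f 51 77 76
f 77 48 64
f 76 64 47
f 77 64 76
f 48 63 68
f 63 42 65
f 68 65 49
f 63 65 68
f 44 70 56
f 70 50 71
f 56 71 45
f 70 71 56
f 44 56 54
f 56 45 55
f 54 55 43
f 56 55 54
f 44 54 61
f 54 43 60
f 61 60 47
f 54 60 61
f 44 61 66
f 61 47 67
f 66 67 49
f 61 67 66
f 44 66 70
f 66 49 73
f 70 73 50
f 66 73 70
f 45 71 59
f 71 50 72
f 59 72 46
f 71 72 59
f 43 55 79
f 55 45 80
f 79 80 52
f 55 80 79
f 47 60 76
f 60 43 75
f 76 75 51
f 60 75 76
f 49 67 68
f 67 47 64
f 68 64 48
f 67 64 68
f 50 73 69
f 73 49 65
f 69 65 42
f 73 65 69
f 84 83 87
f 84 87 85
f 85 87 88
f 85 88 86
f 87 83 89
f 87 89 88
f 88 89 90
f 88 90 86
f 89 83 91
f 89 91 90
f 90 91 92
f 90 92 86
f 91 83 93
f 91 93 92
f 92 93 94
f 92 94 86
f 93 83 95
f 93 95 94
f 94 95 96
f 94 96 86
f 95 83 97
f 95 97 96
f 96 97 98
f 96 98 86
f 97 83 99
f 97 99 98
f 98 99 100
f 98 100 86
f 99 83 101
f 99 101 100
f 100 101 102
f 100 102 86
f 101 83 103
f 101 103 102
f 102 103 104
f 102 104 86
f 103 83 105
f 103 105 104
f 104 105 106
f 104 106 86
f 105 83 107
f 105 107 106
f 106 107 108
f 106 108 86
f 107 83 109
f 107 109 108
f 108 109 110
f 108 110 86
f 109 83 84
f 109 84 110
f 110 84 85
f 110 85 86



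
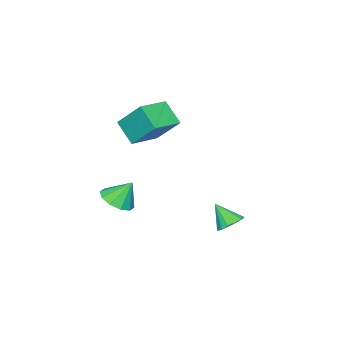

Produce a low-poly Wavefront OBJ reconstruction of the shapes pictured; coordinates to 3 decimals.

v -2.288 -2.474 -0.491
v -1.782 -1.918 -0.605
v -2.612 -1.986 0.451
v -2.186 -1.792 -0.81
v -2.628 -1.926 -0.893
v -2.941 -2.27 -0.822
v -3.004 -2.692 -0.625
v -2.793 -3.03 -0.377
v -2.39 -3.157 -0.172
v -1.947 -3.022 -0.09
v -1.635 -2.679 -0.16
v -1.572 -2.257 -0.357
v -2.601 2.542 -0.187
v -2.321 2.951 0.134
v -2.559 1.858 0.647
v -2.618 2.998 0.188
v -2.911 2.923 0.14
v -3.12 2.746 0.006
v -3.19 2.514 -0.181
v -3.102 2.29 -0.369
v -2.88 2.134 -0.508
v -2.583 2.087 -0.562
v -2.291 2.162 -0.515
v -2.081 2.339 -0.38
v -2.011 2.57 -0.193
v -2.099 2.794 -0.005
v -3.972 -2.548 3.242
v -4.017 -1.487 4.357
v -3.76 -1.703 2.446
v -3.805 -0.642 3.561
v -2.635 -2.698 3.439
v -2.68 -1.637 4.554
v -2.423 -1.853 2.643
v -2.468 -0.792 3.758
f 2 1 4
f 2 4 3
f 4 1 5
f 4 5 3
f 5 1 6
f 5 6 3
f 6 1 7
f 6 7 3
f 7 1 8
f 7 8 3
f 8 1 9
f 8 9 3
f 9 1 10
f 9 10 3
f 10 1 11
f 10 11 3
f 11 1 12
f 11 12 3
f 12 1 2
f 12 2 3
f 14 13 16
f 14 16 15
f 16 13 17
f 16 17 15
f 17 13 18
f 17 18 15
f 18 13 19
f 18 19 15
f 19 13 20
f 19 20 15
f 20 13 21
f 20 21 15
f 21 13 22
f 21 22 15
f 22 13 23
f 22 23 15
f 23 13 24
f 23 24 15
f 24 13 25
f 24 25 15
f 25 13 26
f 25 26 15
f 26 13 14
f 26 14 15
f 28 30 27
f 31 28 27
f 27 30 29
f 29 31 27
f 28 34 30
f 32 28 31
f 32 34 28
f 30 34 29
f 33 31 29
f 29 34 33
f 33 32 31
f 34 32 33



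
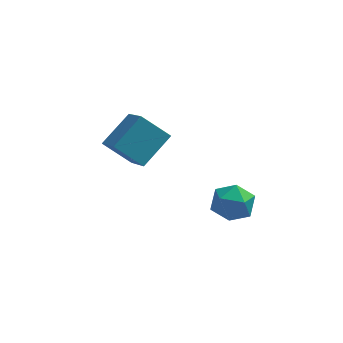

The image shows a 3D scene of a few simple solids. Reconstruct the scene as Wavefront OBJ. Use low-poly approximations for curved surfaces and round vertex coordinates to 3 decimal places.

v 2.297 -1.477 4.071
v 2.643 -1.898 3.336
v 1.737 -2.762 4.544
v 2.083 -3.183 3.809
v 2.642 -2.863 4.459
v 2.988 -2.068 4.166
v 1.392 -2.592 3.714
v 1.738 -1.797 3.421
v 2.084 -2.587 3.116
v 2.856 -2.755 3.576
v 1.524 -1.905 4.304
v 2.296 -2.073 4.764
v -1.358 0.395 3.437
v -2.525 0.575 4.378
v -1.998 1.842 2.367
v -3.165 2.022 3.308
v -0.415 1.518 4.392
v -1.582 1.698 5.333
v -1.055 2.965 3.322
v -2.222 3.145 4.263
f 1 12 6
f 1 6 2
f 1 2 8
f 1 8 11
f 1 11 12
f 2 6 10
f 6 12 5
f 12 11 3
f 11 8 7
f 8 2 9
f 4 10 5
f 4 5 3
f 4 3 7
f 4 7 9
f 4 9 10
f 5 10 6
f 3 5 12
f 7 3 11
f 9 7 8
f 10 9 2
f 14 16 13
f 17 14 13
f 13 16 15
f 15 17 13
f 14 20 16
f 18 14 17
f 18 20 14
f 16 20 15
f 19 17 15
f 15 20 19
f 19 18 17
f 20 18 19



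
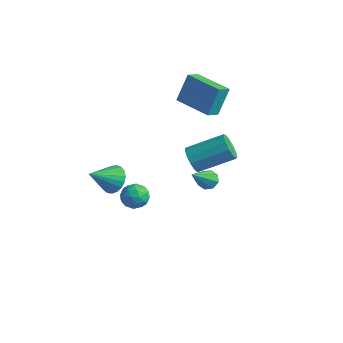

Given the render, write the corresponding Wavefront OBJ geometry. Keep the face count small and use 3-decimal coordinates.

v 0.554 0.639 -0.553
v 0.957 0.702 -1.23
v 2.228 2.104 -0.344
v 1.826 2.041 0.333
v 0.633 1.007 -1.248
v 1.905 2.409 -0.361
v 0.284 1.195 -1.045
v 1.556 2.597 -0.159
v 0.021 1.207 -0.686
v 1.293 2.609 0.2
v -0.073 1.038 -0.285
v 1.199 2.44 0.601
v 0.033 0.743 0.031
v 1.304 2.145 0.917
v 0.303 0.415 0.161
v 1.575 1.816 1.048
v 0.654 0.158 0.065
v 1.926 1.559 0.952
v 0.973 0.054 -0.228
v 2.244 1.455 0.659
v 1.159 0.135 -0.624
v 2.43 1.537 0.263
v 1.153 0.377 -0.997
v 2.424 1.779 -0.111
v -1.763 2.078 1.969
v -1.699 2.851 3.482
v -1.779 2.871 1.565
v -1.715 3.644 3.078
v 0.315 2.076 1.882
v 0.379 2.849 3.395
v 0.299 2.869 1.478
v 0.363 3.642 2.991
v 2.925 -0.899 0.222
v 3.408 -1.06 -0.033
v 3.215 -2.401 1.718
v 3.474 -0.749 0.266
v 3.217 -0.526 0.54
v 2.79 -0.521 0.627
v 2.442 -0.737 0.478
v 2.377 -1.048 0.178
v 2.633 -1.271 -0.095
v 3.06 -1.276 -0.183
v -1.329 -0.515 -3.284
v -1.063 -0.917 -3.922
v -2.457 -1.143 -3.358
v -2.191 -1.545 -3.996
v -1.876 -1.687 -3.275
v -1.179 -1.299 -3.23
v -2.341 -0.761 -4.05
v -1.644 -0.373 -4.005
v -1.689 -1.069 -4.396
v -1.402 -1.641 -3.917
v -2.118 -0.419 -3.363
v -1.831 -0.991 -2.884
v -1.097 -0.661 -3.597
v -2.423 -1.399 -3.683
v -2.238 -1.483 -3.26
v -2.082 -1.718 -3.635
v -1.165 -0.885 -3.19
v -1.009 -1.121 -3.565
v -1.487 -1.574 -3.185
v -2.511 -0.939 -3.715
v -2.355 -1.175 -4.09
v -1.438 -0.342 -3.645
v -1.282 -0.577 -4.02
v -2.033 -0.486 -4.095
v -1.309 -0.986 -4.25
v -1.972 -1.355 -4.293
v -2.06 -0.895 -4.325
v -1.65 -0.667 -4.298
v -1.14 -1.322 -3.969
v -1.803 -1.691 -4.012
v -1.618 -1.775 -3.589
v -1.208 -1.547 -3.562
v -1.508 -1.412 -4.247
v -1.717 -0.369 -3.268
v -2.38 -0.738 -3.311
v -2.312 -0.513 -3.718
v -1.902 -0.285 -3.691
v -1.548 -0.705 -2.987
v -2.211 -1.074 -3.03
v -1.87 -1.393 -2.982
v -1.46 -1.165 -2.955
v -2.012 -0.648 -3.033
v -1.037 -3.271 -0.495
v -0.383 -3.098 0.002
v -1.443 -4.529 0.475
v -0.636 -2.906 0.146
v -0.959 -2.776 0.179
v -1.295 -2.732 0.095
v -1.587 -2.781 -0.09
v -1.783 -2.915 -0.346
v -1.851 -3.111 -0.628
v -1.778 -3.334 -0.886
v -1.577 -3.546 -1.077
v -1.282 -3.711 -1.168
v -0.945 -3.799 -1.142
v -0.624 -3.796 -1.004
v -0.375 -3.703 -0.778
v -0.24 -3.535 -0.504
v -0.242 -3.321 -0.227
f 2 1 5
f 2 5 3
f 3 5 6
f 3 6 4
f 5 1 7
f 5 7 6
f 6 7 8
f 6 8 4
f 7 1 9
f 7 9 8
f 8 9 10
f 8 10 4
f 9 1 11
f 9 11 10
f 10 11 12
f 10 12 4
f 11 1 13
f 11 13 12
f 12 13 14
f 12 14 4
f 13 1 15
f 13 15 14
f 14 15 16
f 14 16 4
f 15 1 17
f 15 17 16
f 16 17 18
f 16 18 4
f 17 1 19
f 17 19 18
f 18 19 20
f 18 20 4
f 19 1 21
f 19 21 20
f 20 21 22
f 20 22 4
f 21 1 23
f 21 23 22
f 22 23 24
f 22 24 4
f 23 1 2
f 23 2 24
f 24 2 3
f 24 3 4
f 26 28 25
f 29 26 25
f 25 28 27
f 27 29 25
f 26 32 28
f 30 26 29
f 30 32 26
f 28 32 27
f 31 29 27
f 27 32 31
f 31 30 29
f 32 30 31
f 34 33 36
f 34 36 35
f 36 33 37
f 36 37 35
f 37 33 38
f 37 38 35
f 38 33 39
f 38 39 35
f 39 33 40
f 39 40 35
f 40 33 41
f 40 41 35
f 41 33 42
f 41 42 35
f 42 33 34
f 42 34 35
f 43 80 59
f 80 54 83
f 59 83 48
f 80 83 59
f 43 59 55
f 59 48 60
f 55 60 44
f 59 60 55
f 43 55 64
f 55 44 65
f 64 65 50
f 55 65 64
f 43 64 76
f 64 50 79
f 76 79 53
f 64 79 76
f 43 76 80
f 76 53 84
f 80 84 54
f 76 84 80
f 44 60 71
f 60 48 74
f 71 74 52
f 60 74 71
f 48 83 61
f 83 54 82
f 61 82 47
f 83 82 61
f 54 84 81
f 84 53 77
f 81 77 45
f 84 77 81
f 53 79 78
f 79 50 66
f 78 66 49
f 79 66 78
f 50 65 70
f 65 44 67
f 70 67 51
f 65 67 70
f 46 72 58
f 72 52 73
f 58 73 47
f 72 73 58
f 46 58 56
f 58 47 57
f 56 57 45
f 58 57 56
f 46 56 63
f 56 45 62
f 63 62 49
f 56 62 63
f 46 63 68
f 63 49 69
f 68 69 51
f 63 69 68
f 46 68 72
f 68 51 75
f 72 75 52
f 68 75 72
f 47 73 61
f 73 52 74
f 61 74 48
f 73 74 61
f 45 57 81
f 57 47 82
f 81 82 54
f 57 82 81
f 49 62 78
f 62 45 77
f 78 77 53
f 62 77 78
f 51 69 70
f 69 49 66
f 70 66 50
f 69 66 70
f 52 75 71
f 75 51 67
f 71 67 44
f 75 67 71
f 86 85 88
f 86 88 87
f 88 85 89
f 88 89 87
f 89 85 90
f 89 90 87
f 90 85 91
f 90 91 87
f 91 85 92
f 91 92 87
f 92 85 93
f 92 93 87
f 93 85 94
f 93 94 87
f 94 85 95
f 94 95 87
f 95 85 96
f 95 96 87
f 96 85 97
f 96 97 87
f 97 85 98
f 97 98 87
f 98 85 99
f 98 99 87
f 99 85 100
f 99 100 87
f 100 85 101
f 100 101 87
f 101 85 86
f 101 86 87



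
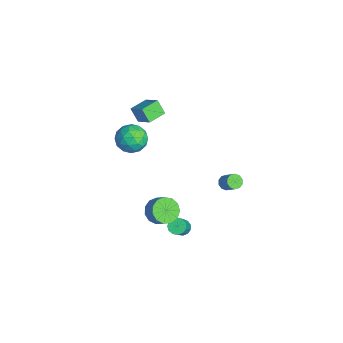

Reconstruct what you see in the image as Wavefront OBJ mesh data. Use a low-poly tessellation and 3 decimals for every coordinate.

v -2.416 -1.09 1.416
v -1.548 -0.516 1.392
v -1.792 -2.084 0.208
v -0.924 -1.51 0.184
v -1.133 -2.104 1.013
v -1.518 -1.489 1.76
v -1.822 -1.111 -0.16
v -2.207 -0.496 0.587
v -1.18 -0.529 0.418
v -0.755 -1.143 1.143
v -2.585 -1.457 0.457
v -2.16 -2.071 1.182
v -2.037 -0.716 1.51
v -1.303 -1.884 0.09
v -1.426 -2.233 0.577
v -0.916 -1.896 0.563
v -2.019 -1.288 1.726
v -1.509 -0.95 1.712
v -1.265 -1.884 1.49
v -1.831 -1.65 -0.112
v -1.321 -1.312 -0.126
v -2.424 -0.704 1.037
v -1.914 -0.367 1.023
v -2.075 -0.716 0.11
v -1.31 -0.386 0.923
v -0.944 -0.97 0.213
v -1.471 -0.735 0.011
v -1.698 -0.374 0.45
v -1.06 -0.747 1.35
v -0.694 -1.331 0.64
v -0.816 -1.68 1.127
v -1.043 -1.319 1.566
v -0.844 -0.754 0.777
v -2.646 -1.269 0.96
v -2.28 -1.853 0.25
v -2.297 -1.281 0.034
v -2.524 -0.92 0.473
v -2.396 -1.63 1.387
v -2.03 -2.214 0.677
v -1.642 -2.226 1.15
v -1.869 -1.865 1.589
v -2.496 -1.846 0.823
v 2.217 3.347 -0.826
v 2.537 2.977 -0.971
v 3.242 3.283 -0.199
v 2.923 3.653 -0.054
v 2.606 3.235 -1.137
v 3.311 3.542 -0.365
v 2.527 3.537 -1.184
v 3.232 3.843 -0.412
v 2.329 3.766 -1.095
v 3.035 4.072 -0.322
v 2.089 3.835 -0.903
v 2.795 4.141 -0.13
v 1.898 3.717 -0.681
v 2.603 4.023 0.091
v 1.829 3.458 -0.515
v 2.534 3.765 0.257
v 1.908 3.157 -0.468
v 2.613 3.463 0.304
v 2.105 2.928 -0.558
v 2.811 3.234 0.215
v 2.345 2.859 -0.75
v 3.051 3.165 0.023
v 3.355 -0.996 -1.159
v 3.935 -0.83 -1.785
v 4.605 -0.538 -1.088
v 4.025 -0.704 -0.461
v 3.683 -0.415 -1.717
v 4.353 -0.123 -1.019
v 3.327 -0.184 -1.471
v 3.997 0.107 -0.774
v 2.98 -0.211 -1.126
v 3.65 0.08 -0.429
v 2.752 -0.488 -0.792
v 3.421 -0.196 -0.094
v 2.715 -0.925 -0.574
v 3.385 -0.634 0.124
v 2.882 -1.385 -0.542
v 3.551 -1.094 0.156
v 3.199 -1.721 -0.705
v 3.868 -1.43 -0.008
v 3.565 -1.827 -1.013
v 4.235 -1.536 -0.315
v 3.865 -1.669 -1.367
v 4.535 -1.378 -0.669
v 4.003 -1.297 -1.655
v 4.673 -1.006 -0.957
v -4.343 -0.683 0.952
v -3.345 -0.221 1.735
v -4.897 0.402 1.019
v -3.899 0.864 1.802
v -3.821 -0.364 0.098
v -2.823 0.098 0.881
v -4.375 0.721 0.165
v -3.377 1.183 0.948
v 3.267 0.41 -3.316
v 3.702 0.373 -3.65
v 4.889 -0.227 -2.038
v 4.453 -0.19 -1.704
v 3.7 0.663 -3.541
v 4.887 0.063 -1.929
v 3.561 0.873 -3.361
v 4.747 0.273 -1.748
v 3.328 0.935 -3.166
v 4.515 0.336 -1.553
v 3.076 0.831 -3.019
v 4.262 0.232 -1.406
v 2.884 0.594 -2.966
v 4.071 -0.006 -1.354
v 2.814 0.297 -3.025
v 4.001 -0.302 -1.412
v 2.887 0.037 -3.176
v 4.074 -0.563 -1.563
v 3.081 -0.105 -3.371
v 4.268 -0.705 -1.759
v 3.334 -0.084 -3.549
v 4.521 -0.683 -1.937
v 3.565 0.095 -3.653
v 4.752 -0.505 -2.041
f 1 38 17
f 38 12 41
f 17 41 6
f 38 41 17
f 1 17 13
f 17 6 18
f 13 18 2
f 17 18 13
f 1 13 22
f 13 2 23
f 22 23 8
f 13 23 22
f 1 22 34
f 22 8 37
f 34 37 11
f 22 37 34
f 1 34 38
f 34 11 42
f 38 42 12
f 34 42 38
f 2 18 29
f 18 6 32
f 29 32 10
f 18 32 29
f 6 41 19
f 41 12 40
f 19 40 5
f 41 40 19
f 12 42 39
f 42 11 35
f 39 35 3
f 42 35 39
f 11 37 36
f 37 8 24
f 36 24 7
f 37 24 36
f 8 23 28
f 23 2 25
f 28 25 9
f 23 25 28
f 4 30 16
f 30 10 31
f 16 31 5
f 30 31 16
f 4 16 14
f 16 5 15
f 14 15 3
f 16 15 14
f 4 14 21
f 14 3 20
f 21 20 7
f 14 20 21
f 4 21 26
f 21 7 27
f 26 27 9
f 21 27 26
f 4 26 30
f 26 9 33
f 30 33 10
f 26 33 30
f 5 31 19
f 31 10 32
f 19 32 6
f 31 32 19
f 3 15 39
f 15 5 40
f 39 40 12
f 15 40 39
f 7 20 36
f 20 3 35
f 36 35 11
f 20 35 36
f 9 27 28
f 27 7 24
f 28 24 8
f 27 24 28
f 10 33 29
f 33 9 25
f 29 25 2
f 33 25 29
f 44 43 47
f 44 47 45
f 45 47 48
f 45 48 46
f 47 43 49
f 47 49 48
f 48 49 50
f 48 50 46
f 49 43 51
f 49 51 50
f 50 51 52
f 50 52 46
f 51 43 53
f 51 53 52
f 52 53 54
f 52 54 46
f 53 43 55
f 53 55 54
f 54 55 56
f 54 56 46
f 55 43 57
f 55 57 56
f 56 57 58
f 56 58 46
f 57 43 59
f 57 59 58
f 58 59 60
f 58 60 46
f 59 43 61
f 59 61 60
f 60 61 62
f 60 62 46
f 61 43 63
f 61 63 62
f 62 63 64
f 62 64 46
f 63 43 44
f 63 44 64
f 64 44 45
f 64 45 46
f 66 65 69
f 66 69 67
f 67 69 70
f 67 70 68
f 69 65 71
f 69 71 70
f 70 71 72
f 70 72 68
f 71 65 73
f 71 73 72
f 72 73 74
f 72 74 68
f 73 65 75
f 73 75 74
f 74 75 76
f 74 76 68
f 75 65 77
f 75 77 76
f 76 77 78
f 76 78 68
f 77 65 79
f 77 79 78
f 78 79 80
f 78 80 68
f 79 65 81
f 79 81 80
f 80 81 82
f 80 82 68
f 81 65 83
f 81 83 82
f 82 83 84
f 82 84 68
f 83 65 85
f 83 85 84
f 84 85 86
f 84 86 68
f 85 65 87
f 85 87 86
f 86 87 88
f 86 88 68
f 87 65 66
f 87 66 88
f 88 66 67
f 88 67 68
f 90 92 89
f 93 90 89
f 89 92 91
f 91 93 89
f 90 96 92
f 94 90 93
f 94 96 90
f 92 96 91
f 95 93 91
f 91 96 95
f 95 94 93
f 96 94 95
f 98 97 101
f 98 101 99
f 99 101 102
f 99 102 100
f 101 97 103
f 101 103 102
f 102 103 104
f 102 104 100
f 103 97 105
f 103 105 104
f 104 105 106
f 104 106 100
f 105 97 107
f 105 107 106
f 106 107 108
f 106 108 100
f 107 97 109
f 107 109 108
f 108 109 110
f 108 110 100
f 109 97 111
f 109 111 110
f 110 111 112
f 110 112 100
f 111 97 113
f 111 113 112
f 112 113 114
f 112 114 100
f 113 97 115
f 113 115 114
f 114 115 116
f 114 116 100
f 115 97 117
f 115 117 116
f 116 117 118
f 116 118 100
f 117 97 119
f 117 119 118
f 118 119 120
f 118 120 100
f 119 97 98
f 119 98 120
f 120 98 99
f 120 99 100



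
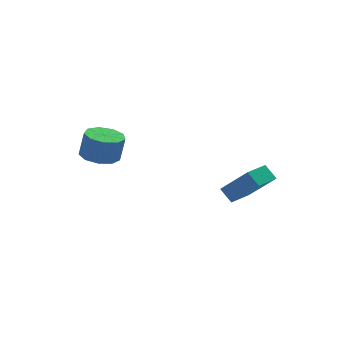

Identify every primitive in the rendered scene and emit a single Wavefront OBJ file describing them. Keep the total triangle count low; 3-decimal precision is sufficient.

v 2.723 -4.27 -1.358
v 2.392 -3.629 -0.725
v 1.728 -3.258 -2.905
v 1.397 -2.616 -2.272
v 3.963 -3.404 -1.588
v 3.632 -2.762 -0.955
v 2.968 -2.391 -3.135
v 2.637 -1.75 -2.502
v -3.187 2.233 -1.77
v -2.522 3.035 -1.902
v -2.229 3.029 -0.462
v -2.893 2.227 -0.33
v -3.183 3.283 -1.767
v -2.889 3.277 -0.326
v -3.845 3.04 -1.633
v -3.551 3.033 -0.192
v -4.199 2.419 -1.563
v -3.906 2.413 -0.123
v -4.08 1.711 -1.591
v -3.786 1.705 -0.15
v -3.542 1.248 -1.702
v -3.249 1.241 -0.262
v -2.839 1.245 -1.845
v -2.545 1.239 -0.405
v -2.298 1.705 -1.954
v -2.004 1.699 -0.513
v -2.173 2.412 -1.976
v -1.879 2.406 -0.536
f 2 4 1
f 5 2 1
f 1 4 3
f 3 5 1
f 2 8 4
f 6 2 5
f 6 8 2
f 4 8 3
f 7 5 3
f 3 8 7
f 7 6 5
f 8 6 7
f 10 9 13
f 10 13 11
f 11 13 14
f 11 14 12
f 13 9 15
f 13 15 14
f 14 15 16
f 14 16 12
f 15 9 17
f 15 17 16
f 16 17 18
f 16 18 12
f 17 9 19
f 17 19 18
f 18 19 20
f 18 20 12
f 19 9 21
f 19 21 20
f 20 21 22
f 20 22 12
f 21 9 23
f 21 23 22
f 22 23 24
f 22 24 12
f 23 9 25
f 23 25 24
f 24 25 26
f 24 26 12
f 25 9 27
f 25 27 26
f 26 27 28
f 26 28 12
f 27 9 10
f 27 10 28
f 28 10 11
f 28 11 12



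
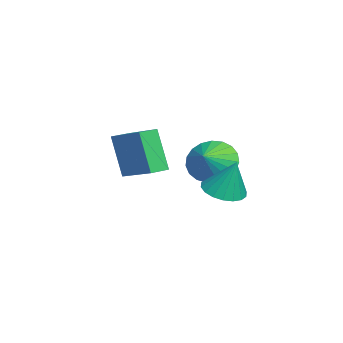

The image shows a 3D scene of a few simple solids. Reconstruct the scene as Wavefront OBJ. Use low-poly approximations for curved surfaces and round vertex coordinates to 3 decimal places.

v -3.678 -0.419 3.046
v -3.038 -0.166 2.227
v -2.722 -0.741 3.694
v -3.059 0.219 2.45
v -3.188 0.493 2.775
v -3.401 0.61 3.148
v -3.662 0.549 3.503
v -3.926 0.32 3.779
v -4.147 -0.036 3.928
v -4.287 -0.458 3.925
v -4.322 -0.874 3.769
v -4.246 -1.21 3.489
v -4.071 -1.41 3.132
v -3.829 -1.439 2.76
v -3.56 -1.291 2.437
v -3.312 -0.992 2.22
v -3.128 -0.594 2.145
v -3.963 -3.878 2.084
v -4.554 -4.356 3.977
v -4.533 -3.234 2.069
v -5.124 -3.712 3.962
v -2.636 -2.688 2.798
v -3.227 -3.166 4.691
v -3.206 -2.044 2.783
v -3.797 -2.522 4.676
v 0.261 0.123 3.162
v 1.11 0.109 2.972
v 0.599 0.577 4.638
v 1.008 0.472 2.884
v 0.758 0.766 2.851
v 0.409 0.932 2.879
v 0.032 0.938 2.964
v -0.301 0.783 3.088
v -0.522 0.497 3.226
v -0.588 0.137 3.352
v -0.485 -0.226 3.441
v -0.235 -0.52 3.474
v 0.113 -0.686 3.445
v 0.491 -0.692 3.361
v 0.823 -0.537 3.237
v 1.044 -0.251 3.098
f 2 1 4
f 2 4 3
f 4 1 5
f 4 5 3
f 5 1 6
f 5 6 3
f 6 1 7
f 6 7 3
f 7 1 8
f 7 8 3
f 8 1 9
f 8 9 3
f 9 1 10
f 9 10 3
f 10 1 11
f 10 11 3
f 11 1 12
f 11 12 3
f 12 1 13
f 12 13 3
f 13 1 14
f 13 14 3
f 14 1 15
f 14 15 3
f 15 1 16
f 15 16 3
f 16 1 17
f 16 17 3
f 17 1 2
f 17 2 3
f 19 21 18
f 22 19 18
f 18 21 20
f 20 22 18
f 19 25 21
f 23 19 22
f 23 25 19
f 21 25 20
f 24 22 20
f 20 25 24
f 24 23 22
f 25 23 24
f 27 26 29
f 27 29 28
f 29 26 30
f 29 30 28
f 30 26 31
f 30 31 28
f 31 26 32
f 31 32 28
f 32 26 33
f 32 33 28
f 33 26 34
f 33 34 28
f 34 26 35
f 34 35 28
f 35 26 36
f 35 36 28
f 36 26 37
f 36 37 28
f 37 26 38
f 37 38 28
f 38 26 39
f 38 39 28
f 39 26 40
f 39 40 28
f 40 26 41
f 40 41 28
f 41 26 27
f 41 27 28



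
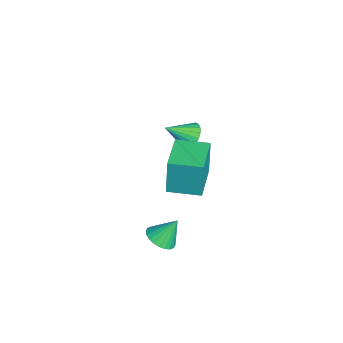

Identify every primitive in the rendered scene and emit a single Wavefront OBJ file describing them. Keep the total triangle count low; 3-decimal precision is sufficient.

v 2.01 -1.971 -3.713
v 2.413 -1.456 -4.014
v 1.91 -1.269 -2.647
v 2.155 -1.376 -4.091
v 1.875 -1.386 -4.111
v 1.615 -1.486 -4.07
v 1.416 -1.659 -3.974
v 1.307 -1.88 -3.839
v 1.305 -2.115 -3.684
v 1.411 -2.328 -3.534
v 1.607 -2.486 -3.411
v 1.865 -2.566 -3.334
v 2.145 -2.556 -3.315
v 2.405 -2.456 -3.356
v 2.604 -2.283 -3.452
v 2.713 -2.062 -3.587
v 2.715 -1.827 -3.741
v 2.61 -1.615 -3.891
v -3.584 -0.406 -2.198
v -2.893 -0.232 -2.096
v -3.416 -1.534 -1.422
v -3.026 -0.094 -1.867
v -3.256 -0.01 -1.694
v -3.543 0.006 -1.609
v -3.837 -0.05 -1.626
v -4.087 -0.167 -1.742
v -4.25 -0.325 -1.936
v -4.298 -0.497 -2.176
v -4.223 -0.654 -2.42
v -4.037 -0.768 -2.625
v -3.773 -0.819 -2.757
v -3.477 -0.799 -2.792
v -3.199 -0.711 -2.725
v -2.987 -0.57 -2.566
v -2.879 -0.401 -2.344
v -0.228 -1.315 -1.112
v -0.377 -1.25 0.6
v 0.09 0.12 -1.138
v -0.06 0.185 0.574
v 1.64 -1.725 -0.934
v 1.49 -1.66 0.778
v 1.957 -0.29 -0.96
v 1.808 -0.225 0.752
f 2 1 4
f 2 4 3
f 4 1 5
f 4 5 3
f 5 1 6
f 5 6 3
f 6 1 7
f 6 7 3
f 7 1 8
f 7 8 3
f 8 1 9
f 8 9 3
f 9 1 10
f 9 10 3
f 10 1 11
f 10 11 3
f 11 1 12
f 11 12 3
f 12 1 13
f 12 13 3
f 13 1 14
f 13 14 3
f 14 1 15
f 14 15 3
f 15 1 16
f 15 16 3
f 16 1 17
f 16 17 3
f 17 1 18
f 17 18 3
f 18 1 2
f 18 2 3
f 20 19 22
f 20 22 21
f 22 19 23
f 22 23 21
f 23 19 24
f 23 24 21
f 24 19 25
f 24 25 21
f 25 19 26
f 25 26 21
f 26 19 27
f 26 27 21
f 27 19 28
f 27 28 21
f 28 19 29
f 28 29 21
f 29 19 30
f 29 30 21
f 30 19 31
f 30 31 21
f 31 19 32
f 31 32 21
f 32 19 33
f 32 33 21
f 33 19 34
f 33 34 21
f 34 19 35
f 34 35 21
f 35 19 20
f 35 20 21
f 37 39 36
f 40 37 36
f 36 39 38
f 38 40 36
f 37 43 39
f 41 37 40
f 41 43 37
f 39 43 38
f 42 40 38
f 38 43 42
f 42 41 40
f 43 41 42



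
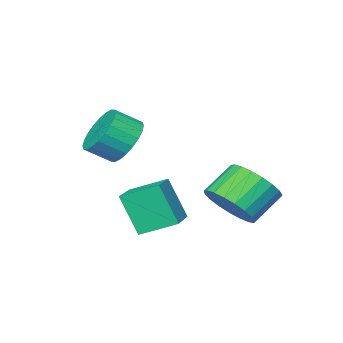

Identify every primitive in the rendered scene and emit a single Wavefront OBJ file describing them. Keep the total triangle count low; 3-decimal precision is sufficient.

v 0.206 -3.605 3.096
v 0.891 -3.139 2.612
v 1.639 -3.628 3.2
v 0.954 -4.095 3.684
v 0.825 -2.901 2.894
v 1.574 -3.39 3.482
v 0.665 -2.77 3.206
v 1.414 -3.259 3.794
v 0.435 -2.766 3.502
v 1.183 -3.255 4.09
v 0.17 -2.891 3.736
v 0.918 -3.38 4.324
v -0.089 -3.124 3.872
v 0.659 -3.613 4.46
v -0.304 -3.43 3.89
v 0.444 -3.919 4.478
v -0.441 -3.763 3.788
v 0.307 -4.252 4.376
v -0.479 -4.072 3.58
v 0.269 -4.561 4.168
v -0.414 -4.31 3.298
v 0.335 -4.799 3.886
v -0.254 -4.441 2.986
v 0.495 -4.93 3.574
v -0.023 -4.445 2.69
v 0.725 -4.934 3.278
v 0.242 -4.32 2.456
v 0.99 -4.809 3.044
v 0.501 -4.087 2.32
v 1.249 -4.576 2.908
v 0.716 -3.781 2.302
v 1.464 -4.27 2.89
v 0.853 -3.448 2.404
v 1.601 -3.937 2.992
v -1.606 -0.744 0.574
v -0.962 -0.313 1.266
v -2.029 -0.184 2.179
v -2.674 -0.616 1.486
v -1.106 0.033 1.05
v -2.173 0.162 1.962
v -1.336 0.244 0.751
v -2.403 0.373 1.663
v -1.613 0.284 0.421
v -2.68 0.413 1.334
v -1.889 0.147 0.118
v -2.956 0.276 1.031
v -2.116 -0.145 -0.106
v -3.183 -0.016 0.806
v -2.255 -0.54 -0.213
v -3.322 -0.411 0.699
v -2.282 -0.971 -0.184
v -3.349 -0.842 0.729
v -2.192 -1.362 -0.024
v -3.259 -1.234 0.889
v -2.001 -1.647 0.24
v -3.068 -1.518 1.152
v -1.742 -1.775 0.561
v -2.809 -1.647 1.474
v -1.459 -1.726 0.885
v -2.526 -1.597 1.797
v -1.202 -1.506 1.154
v -2.269 -1.378 2.067
v -1.015 -1.155 1.324
v -2.082 -1.027 2.236
v -0.93 -0.733 1.363
v -1.997 -0.604 2.276
v 0.667 -2.07 -0.116
v 0.866 -2.748 1.375
v -0.142 -1.12 0.424
v 0.056 -1.798 1.915
v 1.764 -1.262 0.105
v 1.962 -1.94 1.596
v 0.954 -0.312 0.645
v 1.153 -0.99 2.136
f 2 1 5
f 2 5 3
f 3 5 6
f 3 6 4
f 5 1 7
f 5 7 6
f 6 7 8
f 6 8 4
f 7 1 9
f 7 9 8
f 8 9 10
f 8 10 4
f 9 1 11
f 9 11 10
f 10 11 12
f 10 12 4
f 11 1 13
f 11 13 12
f 12 13 14
f 12 14 4
f 13 1 15
f 13 15 14
f 14 15 16
f 14 16 4
f 15 1 17
f 15 17 16
f 16 17 18
f 16 18 4
f 17 1 19
f 17 19 18
f 18 19 20
f 18 20 4
f 19 1 21
f 19 21 20
f 20 21 22
f 20 22 4
f 21 1 23
f 21 23 22
f 22 23 24
f 22 24 4
f 23 1 25
f 23 25 24
f 24 25 26
f 24 26 4
f 25 1 27
f 25 27 26
f 26 27 28
f 26 28 4
f 27 1 29
f 27 29 28
f 28 29 30
f 28 30 4
f 29 1 31
f 29 31 30
f 30 31 32
f 30 32 4
f 31 1 33
f 31 33 32
f 32 33 34
f 32 34 4
f 33 1 2
f 33 2 34
f 34 2 3
f 34 3 4
f 36 35 39
f 36 39 37
f 37 39 40
f 37 40 38
f 39 35 41
f 39 41 40
f 40 41 42
f 40 42 38
f 41 35 43
f 41 43 42
f 42 43 44
f 42 44 38
f 43 35 45
f 43 45 44
f 44 45 46
f 44 46 38
f 45 35 47
f 45 47 46
f 46 47 48
f 46 48 38
f 47 35 49
f 47 49 48
f 48 49 50
f 48 50 38
f 49 35 51
f 49 51 50
f 50 51 52
f 50 52 38
f 51 35 53
f 51 53 52
f 52 53 54
f 52 54 38
f 53 35 55
f 53 55 54
f 54 55 56
f 54 56 38
f 55 35 57
f 55 57 56
f 56 57 58
f 56 58 38
f 57 35 59
f 57 59 58
f 58 59 60
f 58 60 38
f 59 35 61
f 59 61 60
f 60 61 62
f 60 62 38
f 61 35 63
f 61 63 62
f 62 63 64
f 62 64 38
f 63 35 65
f 63 65 64
f 64 65 66
f 64 66 38
f 65 35 36
f 65 36 66
f 66 36 37
f 66 37 38
f 68 70 67
f 71 68 67
f 67 70 69
f 69 71 67
f 68 74 70
f 72 68 71
f 72 74 68
f 70 74 69
f 73 71 69
f 69 74 73
f 73 72 71
f 74 72 73



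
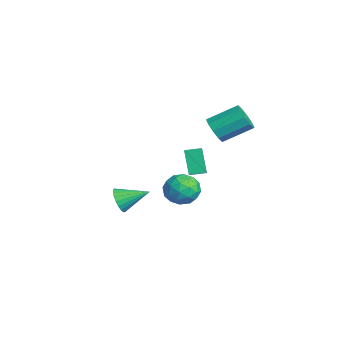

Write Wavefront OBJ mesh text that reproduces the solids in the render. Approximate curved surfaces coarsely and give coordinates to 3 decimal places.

v 2.203 -3.011 -0.692
v 2.536 -2.805 -1.355
v 2.557 -1.569 -0.068
v 2.233 -2.711 -1.401
v 1.925 -2.669 -1.324
v 1.666 -2.686 -1.137
v 1.499 -2.759 -0.874
v 1.454 -2.876 -0.579
v 1.538 -3.015 -0.304
v 1.738 -3.155 -0.096
v 2.018 -3.269 0.009
v 2.33 -3.338 -0.007
v 2.62 -3.351 -0.141
v 2.838 -3.305 -0.371
v 2.947 -3.208 -0.656
v 2.926 -3.077 -0.948
v 2.781 -2.935 -1.195
v -0.462 2.44 2.23
v 0.389 2.404 2.118
v 0.574 3.963 3.019
v -0.278 4 3.13
v 0.181 2.667 1.706
v 0.366 4.226 2.607
v -0.273 2.843 1.494
v -0.088 4.402 2.394
v -0.8 2.866 1.563
v -0.615 4.425 2.463
v -1.197 2.726 1.886
v -1.012 4.285 2.787
v -1.314 2.477 2.341
v -1.129 4.036 3.242
v -1.106 2.214 2.753
v -0.921 3.773 3.654
v -0.652 2.038 2.966
v -0.467 3.597 3.866
v -0.125 2.015 2.897
v 0.06 3.574 3.797
v 0.272 2.155 2.573
v 0.457 3.714 3.474
v -4.263 1.708 -4.459
v -3.778 2.487 -3.883
v -3.522 0.493 -3.437
v -3.037 1.272 -2.861
v -4.111 1.146 -2.806
v -4.569 1.898 -3.437
v -2.731 1.082 -3.883
v -3.189 1.834 -4.514
v -2.831 2.1 -3.527
v -3.684 2.14 -2.862
v -3.616 0.84 -4.458
v -4.469 0.88 -3.793
v -4.085 2.205 -4.261
v -3.215 0.775 -3.059
v -3.846 0.702 -3.027
v -3.561 1.16 -2.688
v -4.551 1.858 -3.998
v -4.266 2.316 -3.66
v -4.462 1.528 -3.027
v -3.034 0.664 -3.66
v -2.749 1.122 -3.322
v -3.739 1.82 -4.632
v -3.454 2.278 -4.293
v -2.838 1.452 -4.293
v -3.244 2.435 -3.713
v -2.808 1.72 -3.113
v -2.628 1.609 -3.713
v -2.897 2.051 -4.084
v -3.745 2.458 -3.322
v -3.31 1.744 -2.721
v -3.941 1.67 -2.689
v -4.211 2.112 -3.06
v -3.189 2.231 -3.113
v -3.99 1.236 -4.599
v -3.555 0.522 -3.998
v -3.089 0.868 -4.26
v -3.359 1.31 -4.631
v -4.492 1.26 -4.207
v -4.056 0.545 -3.607
v -4.403 0.929 -3.236
v -4.672 1.371 -3.607
v -4.111 0.749 -4.207
v -1.885 1.236 0.158
v -0.442 0.859 0.996
v -1.732 2.103 0.285
v -0.29 1.727 1.123
v -1.09 1.293 -1.183
v 0.352 0.917 -0.345
v -0.938 2.161 -1.056
v 0.505 1.784 -0.218
f 2 1 4
f 2 4 3
f 4 1 5
f 4 5 3
f 5 1 6
f 5 6 3
f 6 1 7
f 6 7 3
f 7 1 8
f 7 8 3
f 8 1 9
f 8 9 3
f 9 1 10
f 9 10 3
f 10 1 11
f 10 11 3
f 11 1 12
f 11 12 3
f 12 1 13
f 12 13 3
f 13 1 14
f 13 14 3
f 14 1 15
f 14 15 3
f 15 1 16
f 15 16 3
f 16 1 17
f 16 17 3
f 17 1 2
f 17 2 3
f 19 18 22
f 19 22 20
f 20 22 23
f 20 23 21
f 22 18 24
f 22 24 23
f 23 24 25
f 23 25 21
f 24 18 26
f 24 26 25
f 25 26 27
f 25 27 21
f 26 18 28
f 26 28 27
f 27 28 29
f 27 29 21
f 28 18 30
f 28 30 29
f 29 30 31
f 29 31 21
f 30 18 32
f 30 32 31
f 31 32 33
f 31 33 21
f 32 18 34
f 32 34 33
f 33 34 35
f 33 35 21
f 34 18 36
f 34 36 35
f 35 36 37
f 35 37 21
f 36 18 38
f 36 38 37
f 37 38 39
f 37 39 21
f 38 18 19
f 38 19 39
f 39 19 20
f 39 20 21
f 40 77 56
f 77 51 80
f 56 80 45
f 77 80 56
f 40 56 52
f 56 45 57
f 52 57 41
f 56 57 52
f 40 52 61
f 52 41 62
f 61 62 47
f 52 62 61
f 40 61 73
f 61 47 76
f 73 76 50
f 61 76 73
f 40 73 77
f 73 50 81
f 77 81 51
f 73 81 77
f 41 57 68
f 57 45 71
f 68 71 49
f 57 71 68
f 45 80 58
f 80 51 79
f 58 79 44
f 80 79 58
f 51 81 78
f 81 50 74
f 78 74 42
f 81 74 78
f 50 76 75
f 76 47 63
f 75 63 46
f 76 63 75
f 47 62 67
f 62 41 64
f 67 64 48
f 62 64 67
f 43 69 55
f 69 49 70
f 55 70 44
f 69 70 55
f 43 55 53
f 55 44 54
f 53 54 42
f 55 54 53
f 43 53 60
f 53 42 59
f 60 59 46
f 53 59 60
f 43 60 65
f 60 46 66
f 65 66 48
f 60 66 65
f 43 65 69
f 65 48 72
f 69 72 49
f 65 72 69
f 44 70 58
f 70 49 71
f 58 71 45
f 70 71 58
f 42 54 78
f 54 44 79
f 78 79 51
f 54 79 78
f 46 59 75
f 59 42 74
f 75 74 50
f 59 74 75
f 48 66 67
f 66 46 63
f 67 63 47
f 66 63 67
f 49 72 68
f 72 48 64
f 68 64 41
f 72 64 68
f 83 85 82
f 86 83 82
f 82 85 84
f 84 86 82
f 83 89 85
f 87 83 86
f 87 89 83
f 85 89 84
f 88 86 84
f 84 89 88
f 88 87 86
f 89 87 88

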